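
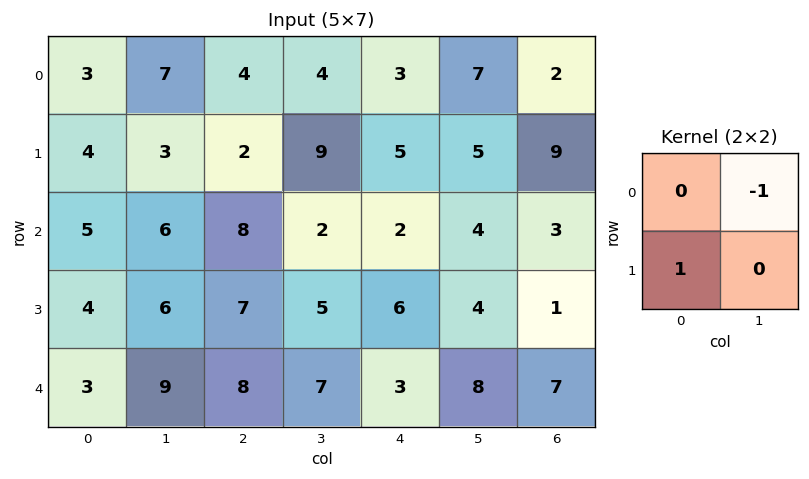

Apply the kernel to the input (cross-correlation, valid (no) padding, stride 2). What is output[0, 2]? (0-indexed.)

-2

The receptive field on the input at this output position is [3 7 / 5 5]. Elementwise product with the kernel and sum: 7·-1 + 5·1.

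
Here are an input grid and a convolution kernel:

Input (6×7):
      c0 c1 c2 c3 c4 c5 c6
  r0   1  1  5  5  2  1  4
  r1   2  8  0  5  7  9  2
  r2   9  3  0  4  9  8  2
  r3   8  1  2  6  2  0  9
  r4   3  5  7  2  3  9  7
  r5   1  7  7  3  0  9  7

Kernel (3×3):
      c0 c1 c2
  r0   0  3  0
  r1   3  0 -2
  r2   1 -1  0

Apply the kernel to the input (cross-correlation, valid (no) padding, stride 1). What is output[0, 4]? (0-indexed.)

21

The receptive field on the input at this output position is [2 1 4 / 7 9 2 / 9 8 2]. Elementwise product with the kernel and sum: 1·3 + 7·3 + 2·-2 + 9·1 + 8·-1.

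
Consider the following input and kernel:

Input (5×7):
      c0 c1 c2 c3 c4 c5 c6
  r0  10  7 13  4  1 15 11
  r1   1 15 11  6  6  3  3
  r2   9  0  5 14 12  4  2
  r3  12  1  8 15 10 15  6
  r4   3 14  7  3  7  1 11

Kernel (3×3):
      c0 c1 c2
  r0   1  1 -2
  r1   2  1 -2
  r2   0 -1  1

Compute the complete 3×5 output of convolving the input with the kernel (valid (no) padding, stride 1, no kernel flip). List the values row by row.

-9 50 29 -21 1
9 -2 0 43 18
1 -47 10 22 45

Output[0,0]: The receptive field on the input at this output position is [10 7 13 / 1 15 11 / 9 0 5]. Elementwise product with the kernel and sum: 10·1 + 7·1 + 13·-2 + 1·2 + 15·1 + 11·-2 + 0·-1 + 5·1.
Output[0,1]: The receptive field on the input at this output position is [7 13 4 / 15 11 6 / 0 5 14]. Elementwise product with the kernel and sum: 7·1 + 13·1 + 4·-2 + 15·2 + 11·1 + 6·-2 + 5·-1 + 14·1.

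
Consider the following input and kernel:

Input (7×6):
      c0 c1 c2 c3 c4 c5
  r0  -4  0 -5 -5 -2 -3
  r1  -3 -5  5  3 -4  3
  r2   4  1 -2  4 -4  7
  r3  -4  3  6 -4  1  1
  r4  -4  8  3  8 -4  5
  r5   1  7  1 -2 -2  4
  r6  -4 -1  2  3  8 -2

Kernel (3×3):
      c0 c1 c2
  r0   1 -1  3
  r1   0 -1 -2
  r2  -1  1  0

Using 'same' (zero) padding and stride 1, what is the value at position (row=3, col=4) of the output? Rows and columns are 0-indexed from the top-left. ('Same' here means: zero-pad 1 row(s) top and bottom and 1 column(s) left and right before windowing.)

The receptive field on the zero-padded input at this output position is [4 -4 7 / -4 1 1 / 8 -4 5]. Elementwise product with the kernel and sum: 4·1 + -4·-1 + 7·3 + 1·-1 + 1·-2 + 8·-1 + -4·1.

14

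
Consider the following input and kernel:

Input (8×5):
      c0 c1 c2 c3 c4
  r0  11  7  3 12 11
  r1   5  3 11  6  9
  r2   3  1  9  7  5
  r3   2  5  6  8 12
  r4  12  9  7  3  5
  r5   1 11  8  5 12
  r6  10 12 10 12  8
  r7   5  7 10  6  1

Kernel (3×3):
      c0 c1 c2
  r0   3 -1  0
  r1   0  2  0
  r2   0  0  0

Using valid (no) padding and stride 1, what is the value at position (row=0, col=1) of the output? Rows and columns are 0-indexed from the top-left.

40

The receptive field on the input at this output position is [7 3 12 / 3 11 6 / 1 9 7]. Elementwise product with the kernel and sum: 7·3 + 3·-1 + 11·2.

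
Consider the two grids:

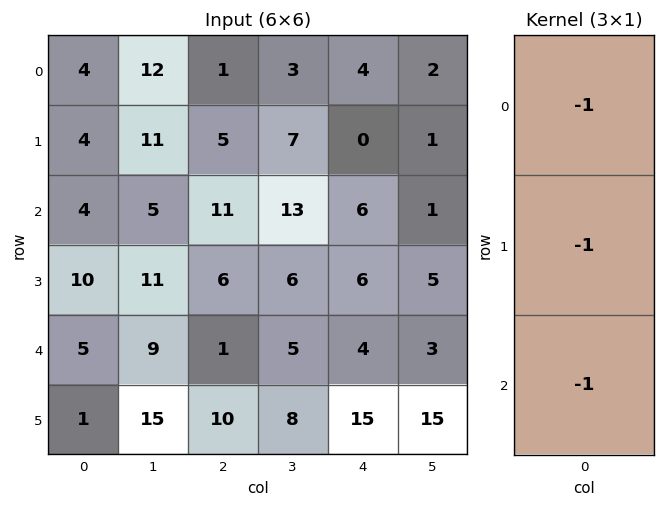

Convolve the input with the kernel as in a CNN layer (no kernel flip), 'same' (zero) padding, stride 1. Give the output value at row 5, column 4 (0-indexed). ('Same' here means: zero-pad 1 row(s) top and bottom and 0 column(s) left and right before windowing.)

The receptive field on the zero-padded input at this output position is [4 / 15 / 0]. Elementwise product with the kernel and sum: 4·-1 + 15·-1 + 0·-1.

-19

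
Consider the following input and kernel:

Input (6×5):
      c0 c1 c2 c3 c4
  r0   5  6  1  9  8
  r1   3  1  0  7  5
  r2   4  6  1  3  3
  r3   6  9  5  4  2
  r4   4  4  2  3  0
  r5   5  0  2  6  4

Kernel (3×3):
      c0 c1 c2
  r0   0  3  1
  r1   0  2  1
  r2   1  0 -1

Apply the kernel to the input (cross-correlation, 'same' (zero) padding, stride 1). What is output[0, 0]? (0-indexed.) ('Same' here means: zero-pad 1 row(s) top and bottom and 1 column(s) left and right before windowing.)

15

The receptive field on the zero-padded input at this output position is [0 0 0 / 0 5 6 / 0 3 1]. Elementwise product with the kernel and sum: 0·3 + 0·1 + 5·2 + 6·1 + 0·1 + 1·-1.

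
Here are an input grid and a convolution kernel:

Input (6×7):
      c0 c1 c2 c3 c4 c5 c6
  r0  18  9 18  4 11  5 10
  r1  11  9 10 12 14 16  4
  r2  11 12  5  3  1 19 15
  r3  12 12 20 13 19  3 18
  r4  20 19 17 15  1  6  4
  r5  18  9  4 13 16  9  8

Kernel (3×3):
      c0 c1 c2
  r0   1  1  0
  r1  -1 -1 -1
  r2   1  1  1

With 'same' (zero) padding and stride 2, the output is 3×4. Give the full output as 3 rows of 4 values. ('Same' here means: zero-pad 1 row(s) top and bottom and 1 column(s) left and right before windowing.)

Output[0,0]: The receptive field on the zero-padded input at this output position is [0 0 0 / 0 18 9 / 0 11 9]. Elementwise product with the kernel and sum: 0·1 + 0·1 + 0·-1 + 18·-1 + 9·-1 + 0·1 + 11·1 + 9·1.

-7 0 22 5
12 44 38 7
0 7 48 28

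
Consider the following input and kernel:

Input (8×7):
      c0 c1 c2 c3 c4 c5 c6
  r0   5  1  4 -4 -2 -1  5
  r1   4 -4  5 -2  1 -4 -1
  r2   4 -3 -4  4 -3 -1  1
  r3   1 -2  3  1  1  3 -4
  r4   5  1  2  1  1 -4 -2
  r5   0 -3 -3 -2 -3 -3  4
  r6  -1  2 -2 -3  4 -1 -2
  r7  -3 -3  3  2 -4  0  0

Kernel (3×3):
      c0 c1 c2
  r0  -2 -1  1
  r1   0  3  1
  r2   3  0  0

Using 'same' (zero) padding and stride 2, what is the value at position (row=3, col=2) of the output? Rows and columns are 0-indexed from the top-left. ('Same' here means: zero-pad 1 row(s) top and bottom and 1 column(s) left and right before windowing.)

The receptive field on the zero-padded input at this output position is [-2 -3 -3 / -3 4 -1 / 2 -4 0]. Elementwise product with the kernel and sum: -2·-2 + -3·-1 + -3·1 + 4·3 + -1·1 + 2·3.

21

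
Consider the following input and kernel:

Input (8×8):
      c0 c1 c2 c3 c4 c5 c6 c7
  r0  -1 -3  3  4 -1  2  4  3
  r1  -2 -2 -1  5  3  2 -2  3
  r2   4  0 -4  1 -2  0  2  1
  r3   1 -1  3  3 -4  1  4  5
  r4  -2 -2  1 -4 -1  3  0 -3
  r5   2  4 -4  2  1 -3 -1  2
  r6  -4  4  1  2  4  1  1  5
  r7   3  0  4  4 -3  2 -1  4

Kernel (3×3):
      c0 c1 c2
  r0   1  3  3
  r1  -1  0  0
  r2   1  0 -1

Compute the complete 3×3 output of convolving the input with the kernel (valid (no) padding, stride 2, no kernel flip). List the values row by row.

Output[0,0]: The receptive field on the input at this output position is [-1 -3 3 / -2 -2 -1 / 4 0 -4]. Elementwise product with the kernel and sum: -1·1 + -3·3 + 3·3 + -2·-1 + 4·1 + -4·-1.

9 11 10
-12 -8 7
-12 -13 10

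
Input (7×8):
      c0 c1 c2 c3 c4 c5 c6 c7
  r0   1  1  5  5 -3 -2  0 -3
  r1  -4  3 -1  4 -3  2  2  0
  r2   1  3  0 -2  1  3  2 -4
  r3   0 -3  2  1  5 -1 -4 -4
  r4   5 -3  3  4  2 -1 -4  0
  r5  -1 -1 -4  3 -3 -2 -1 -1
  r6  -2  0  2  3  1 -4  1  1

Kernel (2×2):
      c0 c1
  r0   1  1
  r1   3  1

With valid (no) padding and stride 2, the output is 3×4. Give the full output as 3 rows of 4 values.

Output[0,0]: The receptive field on the input at this output position is [1 1 / -4 3]. Elementwise product with the kernel and sum: 1·1 + 1·1 + -4·3 + 3·1.

-7 11 -12 3
1 5 18 -18
-2 -2 -10 -8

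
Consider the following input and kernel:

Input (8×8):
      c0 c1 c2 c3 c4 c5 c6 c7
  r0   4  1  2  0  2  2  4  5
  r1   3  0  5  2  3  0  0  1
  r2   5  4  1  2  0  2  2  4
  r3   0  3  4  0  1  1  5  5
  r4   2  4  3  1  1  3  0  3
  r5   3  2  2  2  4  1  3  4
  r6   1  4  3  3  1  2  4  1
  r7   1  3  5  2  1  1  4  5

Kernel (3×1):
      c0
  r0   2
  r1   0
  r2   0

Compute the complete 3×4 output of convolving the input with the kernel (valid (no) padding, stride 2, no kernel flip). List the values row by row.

8 4 4 8
10 2 0 4
4 6 2 0

Output[0,0]: The receptive field on the input at this output position is [4 / 3 / 5]. Elementwise product with the kernel and sum: 4·2.
Output[0,1]: The receptive field on the input at this output position is [2 / 5 / 1]. Elementwise product with the kernel and sum: 2·2.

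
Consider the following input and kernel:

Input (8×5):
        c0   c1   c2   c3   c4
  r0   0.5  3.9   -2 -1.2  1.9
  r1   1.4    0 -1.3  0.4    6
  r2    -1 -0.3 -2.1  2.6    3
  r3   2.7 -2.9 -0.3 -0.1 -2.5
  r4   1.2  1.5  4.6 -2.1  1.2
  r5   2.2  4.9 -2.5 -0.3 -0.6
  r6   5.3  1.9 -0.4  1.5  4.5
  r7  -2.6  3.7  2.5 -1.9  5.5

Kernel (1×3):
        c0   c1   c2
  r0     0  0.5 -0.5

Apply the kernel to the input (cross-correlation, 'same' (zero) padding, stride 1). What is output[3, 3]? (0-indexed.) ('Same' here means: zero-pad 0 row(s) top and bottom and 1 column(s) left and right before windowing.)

1.2

The receptive field on the zero-padded input at this output position is [-0.3 -0.1 -2.5]. Elementwise product with the kernel and sum: -0.1·0.5 + -2.5·-0.5.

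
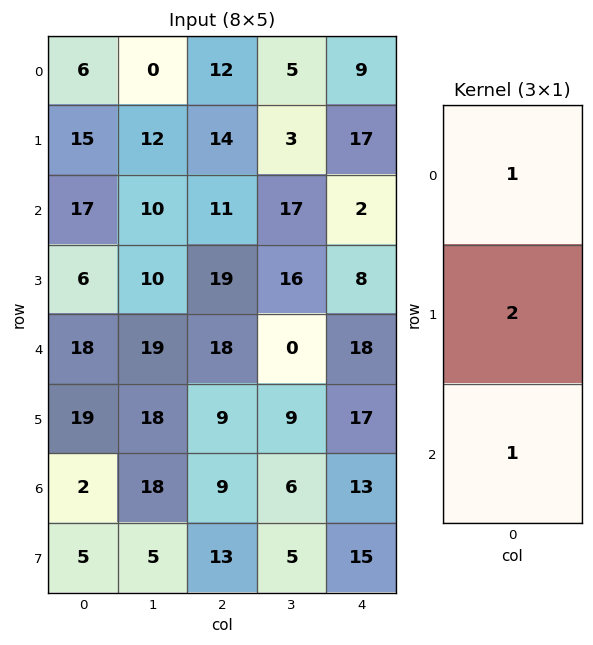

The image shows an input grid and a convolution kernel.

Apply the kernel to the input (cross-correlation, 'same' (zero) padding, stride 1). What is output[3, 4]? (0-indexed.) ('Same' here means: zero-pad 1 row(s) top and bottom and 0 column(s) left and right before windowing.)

The receptive field on the zero-padded input at this output position is [2 / 8 / 18]. Elementwise product with the kernel and sum: 2·1 + 8·2 + 18·1.

36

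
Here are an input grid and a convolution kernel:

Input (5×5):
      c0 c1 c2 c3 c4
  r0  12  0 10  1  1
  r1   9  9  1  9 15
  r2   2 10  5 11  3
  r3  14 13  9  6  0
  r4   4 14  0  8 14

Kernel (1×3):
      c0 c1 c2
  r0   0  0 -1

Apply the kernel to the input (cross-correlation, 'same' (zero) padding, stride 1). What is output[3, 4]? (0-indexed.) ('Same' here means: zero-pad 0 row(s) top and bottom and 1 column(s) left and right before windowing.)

The receptive field on the zero-padded input at this output position is [6 0 0]. Elementwise product with the kernel and sum: 0·-1.

0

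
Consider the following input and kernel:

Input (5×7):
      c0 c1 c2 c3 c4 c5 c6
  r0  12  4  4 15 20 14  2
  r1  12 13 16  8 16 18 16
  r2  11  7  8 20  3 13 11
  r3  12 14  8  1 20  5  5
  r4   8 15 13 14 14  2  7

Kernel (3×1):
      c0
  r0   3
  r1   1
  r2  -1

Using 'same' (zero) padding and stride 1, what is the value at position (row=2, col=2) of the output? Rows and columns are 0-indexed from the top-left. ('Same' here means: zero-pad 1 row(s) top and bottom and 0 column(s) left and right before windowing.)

The receptive field on the zero-padded input at this output position is [16 / 8 / 8]. Elementwise product with the kernel and sum: 16·3 + 8·1 + 8·-1.

48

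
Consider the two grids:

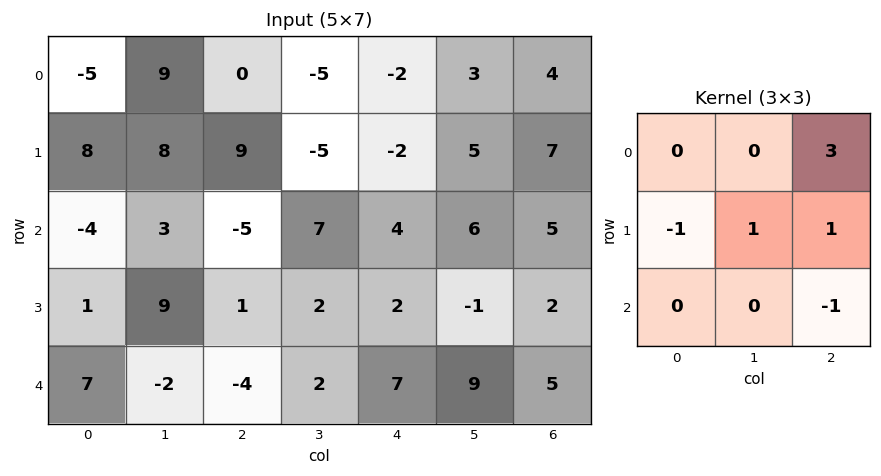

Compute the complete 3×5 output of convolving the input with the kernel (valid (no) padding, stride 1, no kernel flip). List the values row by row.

Output[0,0]: The receptive field on the input at this output position is [-5 9 0 / 8 8 9 / -4 3 -5]. Elementwise product with the kernel and sum: 0·3 + 8·-1 + 8·1 + 9·1 + -5·-1.
Output[0,1]: The receptive field on the input at this output position is [9 0 -5 / 8 9 -5 / 3 -5 7]. Elementwise product with the kernel and sum: -5·3 + 8·-1 + 9·1 + -5·1 + 7·-1.

14 -26 -26 11 21
28 -18 8 19 26
-2 13 8 8 9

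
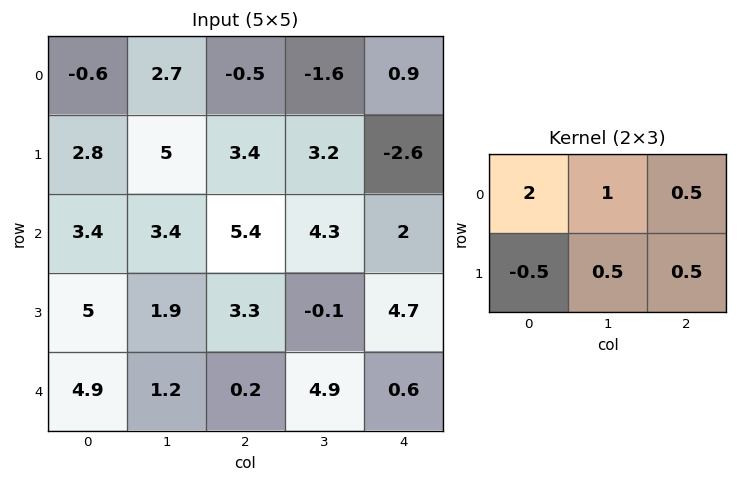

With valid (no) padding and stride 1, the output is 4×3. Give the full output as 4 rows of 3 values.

Output[0,0]: The receptive field on the input at this output position is [-0.6 2.7 -0.5 / 2.8 5 3.4]. Elementwise product with the kernel and sum: -0.6·2 + 2.7·1 + -0.5·0.5 + 2.8·-0.5 + 5·0.5 + 3.4·0.5.
Output[0,1]: The receptive field on the input at this output position is [2.7 -0.5 -1.6 / 5 3.4 3.2]. Elementwise product with the kernel and sum: 2.7·2 + -0.5·1 + -1.6·0.5 + 5·-0.5 + 3.4·0.5 + 3.2·0.5.

4.05 4.9 -3.55
15 18.15 9.15
13 15 16.75
11.8 9 11.5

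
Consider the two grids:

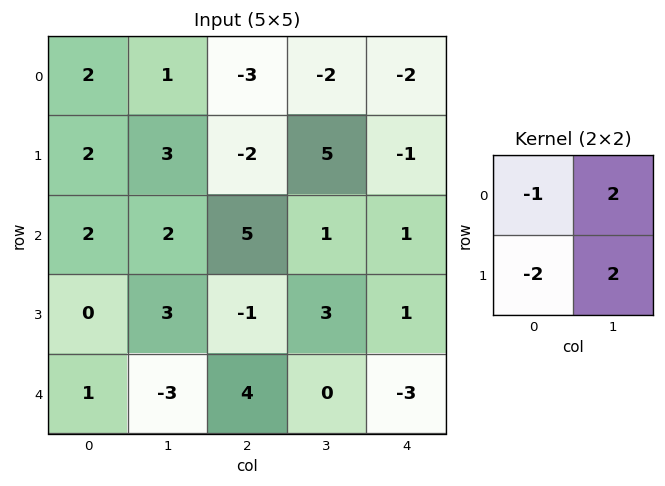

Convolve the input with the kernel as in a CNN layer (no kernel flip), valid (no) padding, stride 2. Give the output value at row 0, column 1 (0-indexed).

13

The receptive field on the input at this output position is [-3 -2 / -2 5]. Elementwise product with the kernel and sum: -3·-1 + -2·2 + -2·-2 + 5·2.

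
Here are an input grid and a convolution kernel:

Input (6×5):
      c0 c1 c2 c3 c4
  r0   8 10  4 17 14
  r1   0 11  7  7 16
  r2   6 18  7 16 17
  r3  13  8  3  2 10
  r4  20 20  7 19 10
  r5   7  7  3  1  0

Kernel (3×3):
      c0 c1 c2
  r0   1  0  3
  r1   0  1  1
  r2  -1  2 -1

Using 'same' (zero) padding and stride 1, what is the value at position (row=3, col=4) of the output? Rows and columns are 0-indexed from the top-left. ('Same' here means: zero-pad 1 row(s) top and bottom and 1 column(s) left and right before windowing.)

27

The receptive field on the zero-padded input at this output position is [16 17 0 / 2 10 0 / 19 10 0]. Elementwise product with the kernel and sum: 16·1 + 0·3 + 10·1 + 0·1 + 19·-1 + 10·2 + 0·-1.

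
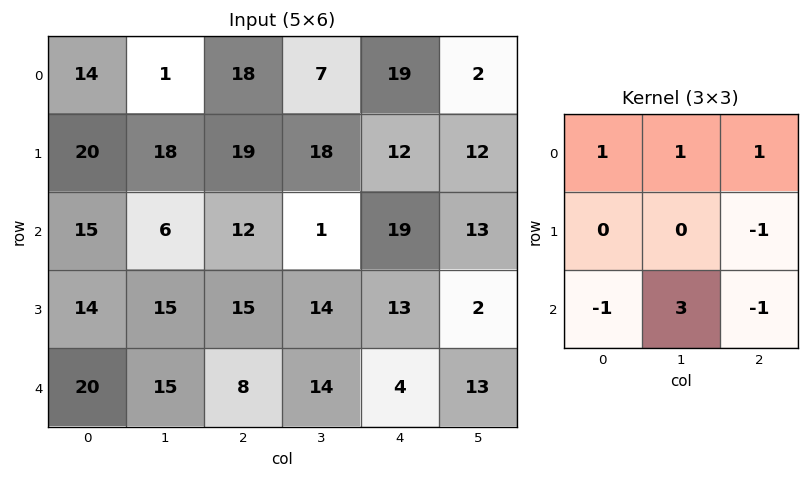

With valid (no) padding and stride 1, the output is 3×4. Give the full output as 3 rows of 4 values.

5 37 4 59
61 70 44 52
35 0 49 16

Output[0,0]: The receptive field on the input at this output position is [14 1 18 / 20 18 19 / 15 6 12]. Elementwise product with the kernel and sum: 14·1 + 1·1 + 18·1 + 19·-1 + 15·-1 + 6·3 + 12·-1.
Output[0,1]: The receptive field on the input at this output position is [1 18 7 / 18 19 18 / 6 12 1]. Elementwise product with the kernel and sum: 1·1 + 18·1 + 7·1 + 18·-1 + 6·-1 + 12·3 + 1·-1.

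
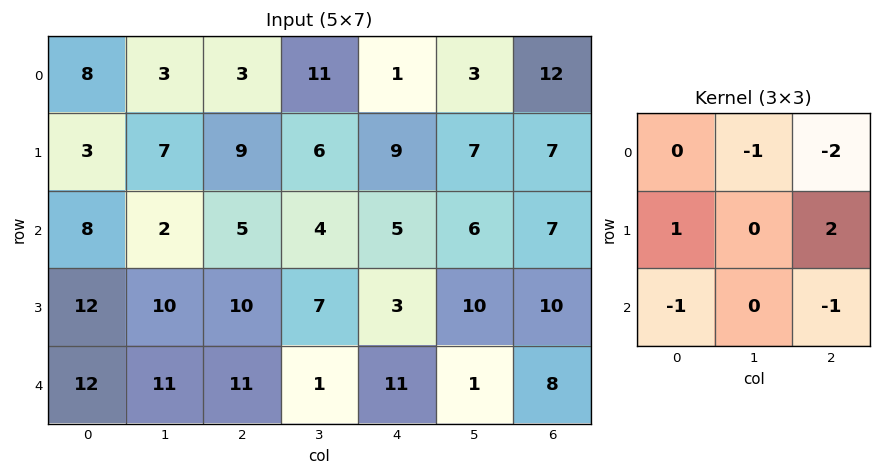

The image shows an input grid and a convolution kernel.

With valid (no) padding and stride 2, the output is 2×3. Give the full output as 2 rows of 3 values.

-1 4 -16
-3 -20 -16

Output[0,0]: The receptive field on the input at this output position is [8 3 3 / 3 7 9 / 8 2 5]. Elementwise product with the kernel and sum: 3·-1 + 3·-2 + 3·1 + 9·2 + 8·-1 + 5·-1.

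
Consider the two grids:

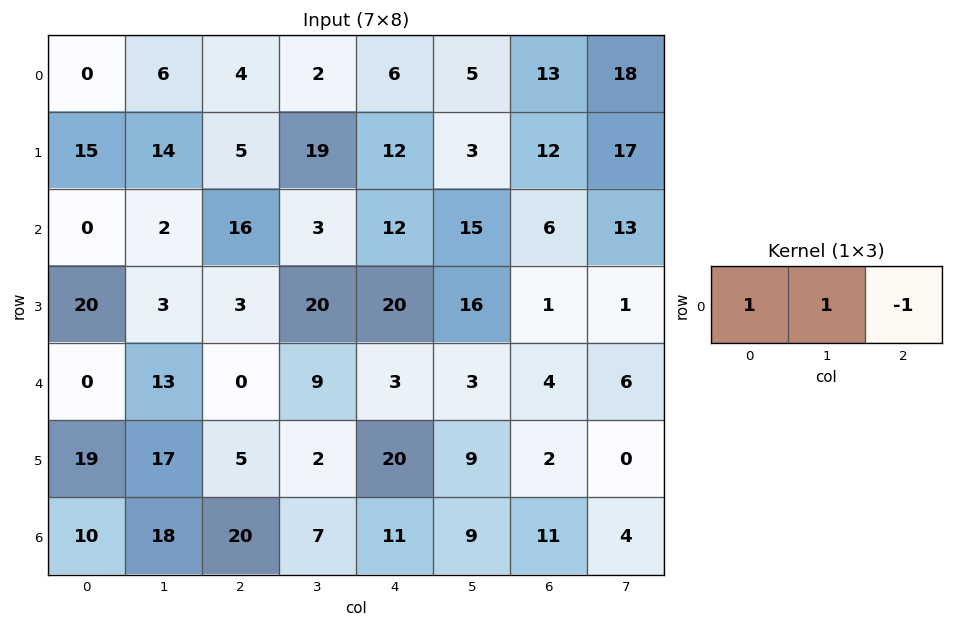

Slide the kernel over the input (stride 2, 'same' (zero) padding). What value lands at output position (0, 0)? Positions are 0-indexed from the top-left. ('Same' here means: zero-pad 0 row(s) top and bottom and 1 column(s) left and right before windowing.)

The receptive field on the zero-padded input at this output position is [0 0 6]. Elementwise product with the kernel and sum: 0·1 + 0·1 + 6·-1.

-6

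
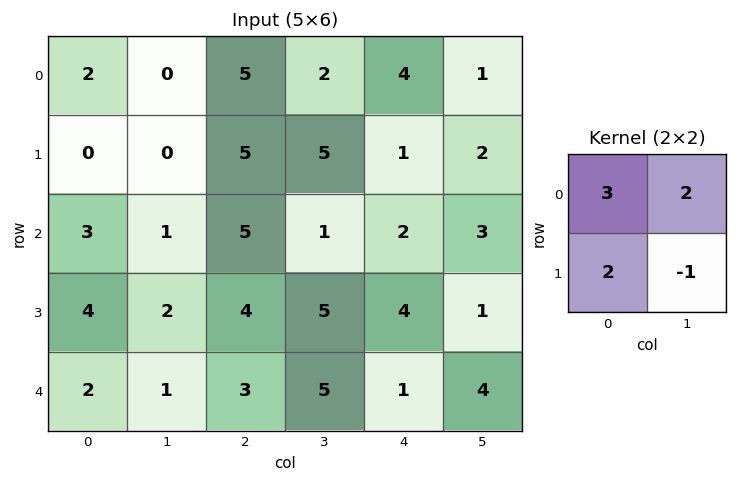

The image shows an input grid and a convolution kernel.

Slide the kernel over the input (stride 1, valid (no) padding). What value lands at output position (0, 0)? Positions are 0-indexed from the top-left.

6

The receptive field on the input at this output position is [2 0 / 0 0]. Elementwise product with the kernel and sum: 2·3 + 0·2 + 0·2 + 0·-1.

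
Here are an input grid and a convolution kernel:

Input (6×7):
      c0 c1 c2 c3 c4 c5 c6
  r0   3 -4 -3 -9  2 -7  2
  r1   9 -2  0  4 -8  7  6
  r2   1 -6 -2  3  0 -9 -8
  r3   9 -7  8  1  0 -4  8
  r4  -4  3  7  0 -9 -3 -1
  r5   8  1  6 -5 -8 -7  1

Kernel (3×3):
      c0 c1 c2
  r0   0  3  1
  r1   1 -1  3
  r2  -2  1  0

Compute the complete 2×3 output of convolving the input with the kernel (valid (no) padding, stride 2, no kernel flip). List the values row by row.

Output[0,0]: The receptive field on the input at this output position is [3 -4 -3 / 9 -2 0 / 1 -6 -2]. Elementwise product with the kernel and sum: -4·3 + -3·1 + 9·1 + -2·-1 + 0·3 + 1·-2 + -6·1.
Output[0,1]: The receptive field on the input at this output position is [-3 -9 2 / 0 4 -8 / -2 3 0]. Elementwise product with the kernel and sum: -9·3 + 2·1 + 0·1 + 4·-1 + -8·3 + -2·-2 + 3·1.

-12 -46 -25
31 2 8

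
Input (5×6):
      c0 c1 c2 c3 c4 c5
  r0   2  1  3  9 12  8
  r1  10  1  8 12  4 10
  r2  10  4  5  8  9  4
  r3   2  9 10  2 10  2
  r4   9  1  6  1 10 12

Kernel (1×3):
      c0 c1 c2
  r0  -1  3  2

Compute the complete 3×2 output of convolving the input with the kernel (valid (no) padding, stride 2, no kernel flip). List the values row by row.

7 48
12 37
6 17

Output[0,0]: The receptive field on the input at this output position is [2 1 3]. Elementwise product with the kernel and sum: 2·-1 + 1·3 + 3·2.
Output[0,1]: The receptive field on the input at this output position is [3 9 12]. Elementwise product with the kernel and sum: 3·-1 + 9·3 + 12·2.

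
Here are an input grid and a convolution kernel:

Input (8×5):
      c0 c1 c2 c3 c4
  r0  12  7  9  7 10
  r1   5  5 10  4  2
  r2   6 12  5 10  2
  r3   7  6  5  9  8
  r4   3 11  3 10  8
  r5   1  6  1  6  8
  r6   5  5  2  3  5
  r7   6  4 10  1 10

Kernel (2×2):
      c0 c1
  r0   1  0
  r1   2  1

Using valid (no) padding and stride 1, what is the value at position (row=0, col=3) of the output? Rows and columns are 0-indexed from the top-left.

17

The receptive field on the input at this output position is [7 10 / 4 2]. Elementwise product with the kernel and sum: 7·1 + 4·2 + 2·1.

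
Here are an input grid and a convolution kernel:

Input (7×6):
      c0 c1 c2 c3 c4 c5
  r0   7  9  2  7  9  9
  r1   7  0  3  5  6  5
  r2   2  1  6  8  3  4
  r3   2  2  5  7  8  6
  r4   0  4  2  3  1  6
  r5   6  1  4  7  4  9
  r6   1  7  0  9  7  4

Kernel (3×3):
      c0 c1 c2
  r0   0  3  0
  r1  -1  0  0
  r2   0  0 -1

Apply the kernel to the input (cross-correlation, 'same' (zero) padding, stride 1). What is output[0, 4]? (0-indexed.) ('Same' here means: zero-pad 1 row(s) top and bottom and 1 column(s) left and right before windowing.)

-12

The receptive field on the zero-padded input at this output position is [0 0 0 / 7 9 9 / 5 6 5]. Elementwise product with the kernel and sum: 0·3 + 7·-1 + 5·-1.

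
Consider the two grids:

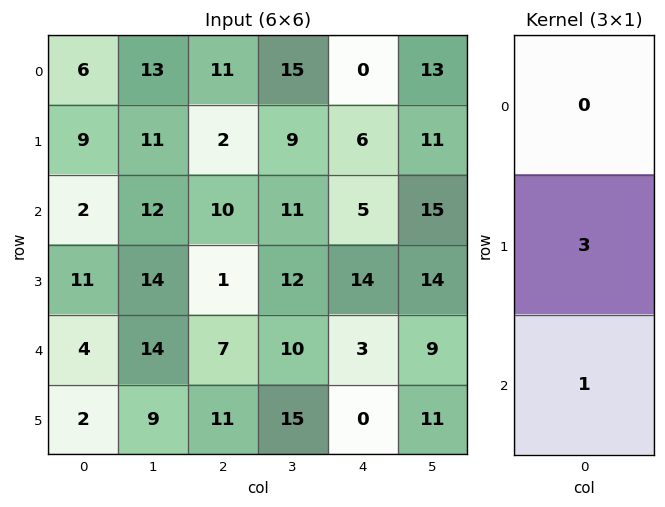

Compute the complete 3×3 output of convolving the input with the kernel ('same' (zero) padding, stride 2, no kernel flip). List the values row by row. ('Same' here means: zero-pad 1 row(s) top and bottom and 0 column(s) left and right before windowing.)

27 35 6
17 31 29
14 32 9

Output[0,0]: The receptive field on the zero-padded input at this output position is [0 / 6 / 9]. Elementwise product with the kernel and sum: 6·3 + 9·1.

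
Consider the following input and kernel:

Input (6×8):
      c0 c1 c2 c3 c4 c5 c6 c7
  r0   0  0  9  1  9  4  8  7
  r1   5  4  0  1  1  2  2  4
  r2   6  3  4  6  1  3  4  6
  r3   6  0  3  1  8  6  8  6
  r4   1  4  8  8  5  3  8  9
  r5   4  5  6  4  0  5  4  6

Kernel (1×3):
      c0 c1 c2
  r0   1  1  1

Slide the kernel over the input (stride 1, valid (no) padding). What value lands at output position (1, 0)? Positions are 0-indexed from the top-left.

The receptive field on the input at this output position is [5 4 0]. Elementwise product with the kernel and sum: 5·1 + 4·1 + 0·1.

9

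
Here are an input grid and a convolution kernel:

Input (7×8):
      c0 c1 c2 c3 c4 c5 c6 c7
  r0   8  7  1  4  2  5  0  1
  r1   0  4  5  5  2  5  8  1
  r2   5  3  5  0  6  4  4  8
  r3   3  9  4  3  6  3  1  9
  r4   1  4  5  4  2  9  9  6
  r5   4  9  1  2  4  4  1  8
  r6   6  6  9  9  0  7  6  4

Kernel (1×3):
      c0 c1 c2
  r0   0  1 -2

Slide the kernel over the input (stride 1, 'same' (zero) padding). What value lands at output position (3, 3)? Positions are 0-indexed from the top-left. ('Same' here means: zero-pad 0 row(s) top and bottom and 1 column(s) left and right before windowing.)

-9

The receptive field on the zero-padded input at this output position is [4 3 6]. Elementwise product with the kernel and sum: 3·1 + 6·-2.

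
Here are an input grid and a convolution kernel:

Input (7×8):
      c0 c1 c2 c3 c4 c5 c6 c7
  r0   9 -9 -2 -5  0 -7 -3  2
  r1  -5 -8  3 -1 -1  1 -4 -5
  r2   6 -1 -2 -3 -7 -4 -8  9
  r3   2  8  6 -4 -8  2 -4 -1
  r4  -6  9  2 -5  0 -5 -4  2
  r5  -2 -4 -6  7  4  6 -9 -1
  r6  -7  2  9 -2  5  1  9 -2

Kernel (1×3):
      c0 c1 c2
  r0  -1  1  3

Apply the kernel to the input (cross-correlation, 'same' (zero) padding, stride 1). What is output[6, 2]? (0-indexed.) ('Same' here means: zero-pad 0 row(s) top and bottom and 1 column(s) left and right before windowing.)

The receptive field on the zero-padded input at this output position is [2 9 -2]. Elementwise product with the kernel and sum: 2·-1 + 9·1 + -2·3.

1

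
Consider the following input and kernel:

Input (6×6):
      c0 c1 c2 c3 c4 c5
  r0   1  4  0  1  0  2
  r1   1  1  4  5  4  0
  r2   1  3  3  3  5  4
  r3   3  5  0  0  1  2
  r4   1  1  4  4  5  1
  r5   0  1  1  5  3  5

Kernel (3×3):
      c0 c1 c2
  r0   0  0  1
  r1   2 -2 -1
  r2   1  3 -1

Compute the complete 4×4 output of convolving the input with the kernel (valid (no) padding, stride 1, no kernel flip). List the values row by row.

Output[0,0]: The receptive field on the input at this output position is [1 4 0 / 1 1 4 / 1 3 3]. Elementwise product with the kernel and sum: 0·1 + 1·2 + 1·-2 + 4·-1 + 1·1 + 3·3 + 3·-1.
Output[0,1]: The receptive field on the input at this output position is [4 0 1 / 1 4 5 / 3 3 3]. Elementwise product with the kernel and sum: 1·1 + 1·2 + 4·-2 + 5·-1 + 3·1 + 3·3 + 3·-1.

3 -1 1 18
15 7 -2 -7
-1 22 15 18
-2 -11 9 8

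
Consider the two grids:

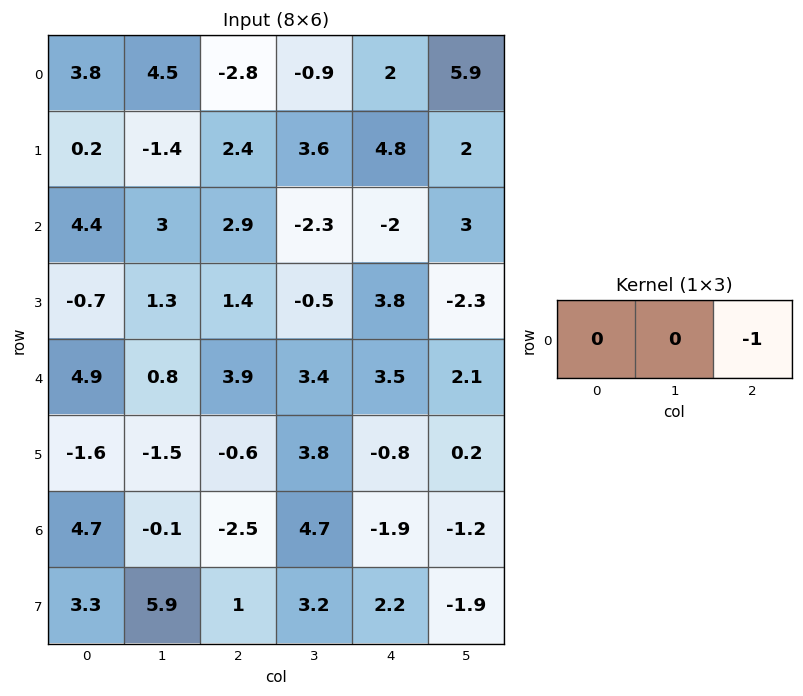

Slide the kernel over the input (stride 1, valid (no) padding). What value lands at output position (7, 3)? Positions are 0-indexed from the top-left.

1.9

The receptive field on the input at this output position is [3.2 2.2 -1.9]. Elementwise product with the kernel and sum: -1.9·-1.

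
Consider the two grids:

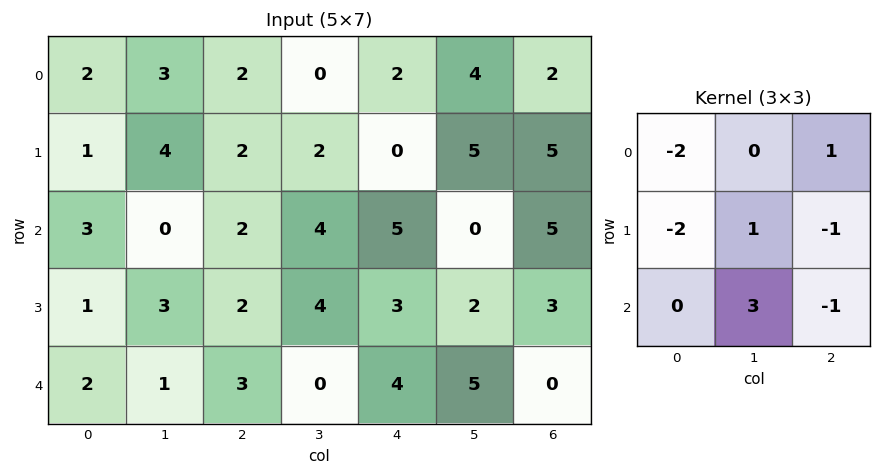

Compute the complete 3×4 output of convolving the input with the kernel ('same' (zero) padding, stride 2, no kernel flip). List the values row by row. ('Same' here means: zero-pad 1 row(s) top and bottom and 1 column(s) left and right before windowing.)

Output[0,0]: The receptive field on the zero-padded input at this output position is [0 0 0 / 0 2 3 / 0 1 4]. Elementwise product with the kernel and sum: 0·-2 + 0·1 + 0·-2 + 2·1 + 3·-1 + 1·3 + 4·-1.
Output[0,1]: The receptive field on the zero-padded input at this output position is [0 0 0 / 3 2 0 / 4 2 2]. Elementwise product with the kernel and sum: 0·-2 + 0·1 + 3·-2 + 2·1 + 0·-1 + 2·3 + 2·-1.

-2 0 -7 9
7 -6 5 4
4 -1 -7 -14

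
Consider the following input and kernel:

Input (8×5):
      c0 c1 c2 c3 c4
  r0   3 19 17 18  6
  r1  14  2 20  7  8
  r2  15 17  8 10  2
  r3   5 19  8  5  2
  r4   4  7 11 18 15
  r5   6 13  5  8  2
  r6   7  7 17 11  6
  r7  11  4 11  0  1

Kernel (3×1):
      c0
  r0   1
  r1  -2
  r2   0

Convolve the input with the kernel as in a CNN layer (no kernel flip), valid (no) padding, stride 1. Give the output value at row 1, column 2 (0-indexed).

The receptive field on the input at this output position is [20 / 8 / 8]. Elementwise product with the kernel and sum: 20·1 + 8·-2.

4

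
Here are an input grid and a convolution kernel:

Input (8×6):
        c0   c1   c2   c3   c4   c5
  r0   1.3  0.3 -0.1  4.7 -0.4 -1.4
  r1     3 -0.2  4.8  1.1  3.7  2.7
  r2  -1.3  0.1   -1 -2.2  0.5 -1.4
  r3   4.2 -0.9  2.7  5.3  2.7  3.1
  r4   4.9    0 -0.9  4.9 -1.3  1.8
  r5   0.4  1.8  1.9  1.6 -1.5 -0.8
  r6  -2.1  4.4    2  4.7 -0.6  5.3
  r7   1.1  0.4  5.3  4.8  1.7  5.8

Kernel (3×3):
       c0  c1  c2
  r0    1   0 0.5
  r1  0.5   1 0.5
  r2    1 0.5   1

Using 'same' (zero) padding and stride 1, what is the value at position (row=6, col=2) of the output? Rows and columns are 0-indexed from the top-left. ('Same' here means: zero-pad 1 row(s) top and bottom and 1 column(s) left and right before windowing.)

The receptive field on the zero-padded input at this output position is [1.8 1.9 1.6 / 4.4 2 4.7 / 0.4 5.3 4.8]. Elementwise product with the kernel and sum: 1.8·1 + 1.6·0.5 + 4.4·0.5 + 2·1 + 4.7·0.5 + 0.4·1 + 5.3·0.5 + 4.8·1.

17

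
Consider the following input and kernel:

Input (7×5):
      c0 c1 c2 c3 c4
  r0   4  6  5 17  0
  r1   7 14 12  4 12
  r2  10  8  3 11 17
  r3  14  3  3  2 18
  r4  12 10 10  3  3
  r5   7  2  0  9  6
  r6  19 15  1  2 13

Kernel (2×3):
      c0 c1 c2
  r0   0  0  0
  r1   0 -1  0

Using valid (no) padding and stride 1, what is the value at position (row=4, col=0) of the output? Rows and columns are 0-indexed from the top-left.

The receptive field on the input at this output position is [12 10 10 / 7 2 0]. Elementwise product with the kernel and sum: 2·-1.

-2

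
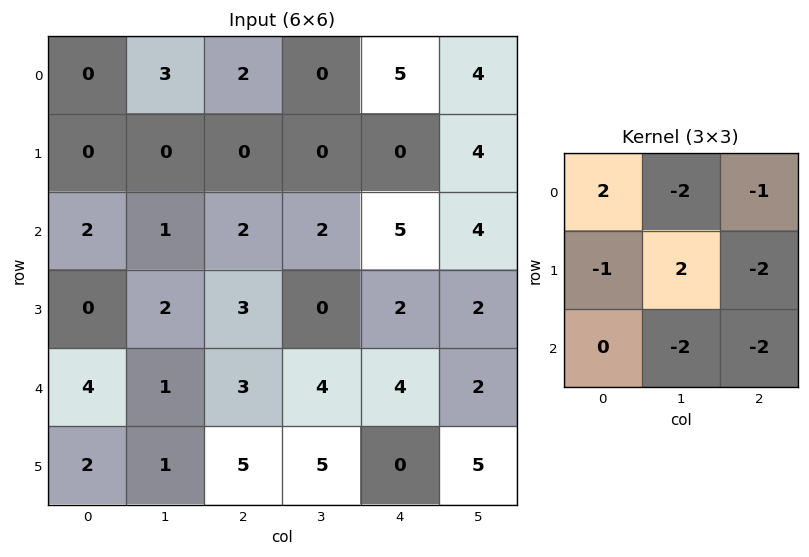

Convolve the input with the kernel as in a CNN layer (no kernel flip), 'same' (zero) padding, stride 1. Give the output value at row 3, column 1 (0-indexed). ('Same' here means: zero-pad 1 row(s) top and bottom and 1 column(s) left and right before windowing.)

The receptive field on the zero-padded input at this output position is [2 1 2 / 0 2 3 / 4 1 3]. Elementwise product with the kernel and sum: 2·2 + 1·-2 + 2·-1 + 0·-1 + 2·2 + 3·-2 + 1·-2 + 3·-2.

-10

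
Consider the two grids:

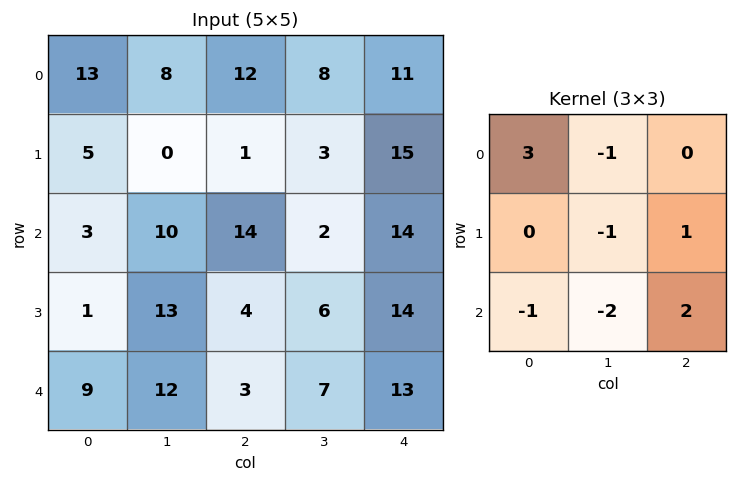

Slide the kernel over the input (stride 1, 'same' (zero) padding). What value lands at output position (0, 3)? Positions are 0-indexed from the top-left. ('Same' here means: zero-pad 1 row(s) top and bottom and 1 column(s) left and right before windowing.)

The receptive field on the zero-padded input at this output position is [0 0 0 / 12 8 11 / 1 3 15]. Elementwise product with the kernel and sum: 0·3 + 0·-1 + 8·-1 + 11·1 + 1·-1 + 3·-2 + 15·2.

26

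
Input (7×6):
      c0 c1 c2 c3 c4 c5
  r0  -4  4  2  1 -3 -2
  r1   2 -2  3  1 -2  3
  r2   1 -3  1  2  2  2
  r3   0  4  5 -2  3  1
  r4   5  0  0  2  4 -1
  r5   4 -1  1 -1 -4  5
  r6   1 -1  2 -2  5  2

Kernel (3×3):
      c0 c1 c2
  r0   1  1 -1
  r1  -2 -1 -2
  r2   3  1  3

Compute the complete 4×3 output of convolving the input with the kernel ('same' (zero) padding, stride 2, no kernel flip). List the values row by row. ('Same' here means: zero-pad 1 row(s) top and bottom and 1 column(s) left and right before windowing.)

-8 -12 15
21 12 -14
-8 2 2
6 5 -15

Output[0,0]: The receptive field on the zero-padded input at this output position is [0 0 0 / 0 -4 4 / 0 2 -2]. Elementwise product with the kernel and sum: 0·1 + 0·1 + 0·-1 + 0·-2 + -4·-1 + 4·-2 + 0·3 + 2·1 + -2·3.
Output[0,1]: The receptive field on the zero-padded input at this output position is [0 0 0 / 4 2 1 / -2 3 1]. Elementwise product with the kernel and sum: 0·1 + 0·1 + 0·-1 + 4·-2 + 2·-1 + 1·-2 + -2·3 + 3·1 + 1·3.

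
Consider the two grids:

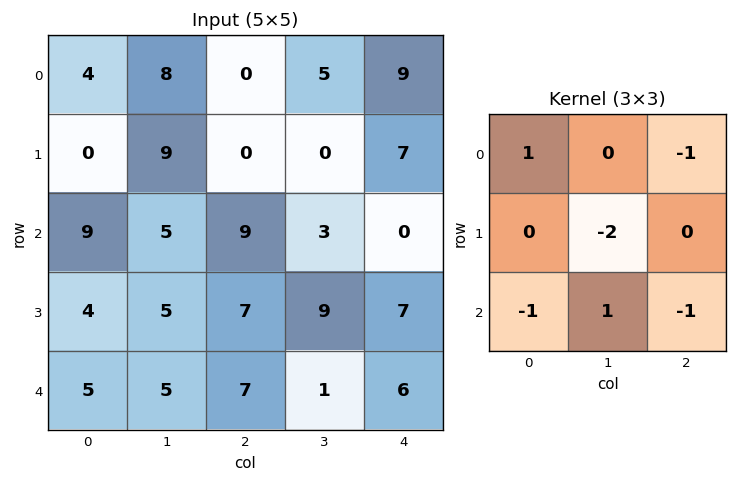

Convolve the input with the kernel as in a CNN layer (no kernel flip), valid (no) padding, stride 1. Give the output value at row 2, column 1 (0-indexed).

The receptive field on the input at this output position is [5 9 3 / 5 7 9 / 5 7 1]. Elementwise product with the kernel and sum: 5·1 + 3·-1 + 7·-2 + 5·-1 + 7·1 + 1·-1.

-11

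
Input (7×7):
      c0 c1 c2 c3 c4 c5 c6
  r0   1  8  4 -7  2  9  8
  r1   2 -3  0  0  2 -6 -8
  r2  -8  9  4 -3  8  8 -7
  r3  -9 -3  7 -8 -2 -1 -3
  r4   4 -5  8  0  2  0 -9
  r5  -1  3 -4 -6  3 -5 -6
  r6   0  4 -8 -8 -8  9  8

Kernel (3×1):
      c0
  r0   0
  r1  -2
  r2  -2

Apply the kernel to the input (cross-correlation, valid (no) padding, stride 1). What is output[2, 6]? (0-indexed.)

24

The receptive field on the input at this output position is [-7 / -3 / -9]. Elementwise product with the kernel and sum: -3·-2 + -9·-2.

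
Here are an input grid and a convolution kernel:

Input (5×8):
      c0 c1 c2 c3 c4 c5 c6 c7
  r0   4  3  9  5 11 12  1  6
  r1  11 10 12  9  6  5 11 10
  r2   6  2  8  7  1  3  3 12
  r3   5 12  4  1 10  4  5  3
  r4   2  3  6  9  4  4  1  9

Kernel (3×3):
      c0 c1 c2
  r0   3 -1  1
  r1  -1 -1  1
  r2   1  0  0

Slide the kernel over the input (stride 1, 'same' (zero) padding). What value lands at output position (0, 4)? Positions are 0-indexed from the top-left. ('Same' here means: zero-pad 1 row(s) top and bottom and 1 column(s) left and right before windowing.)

5

The receptive field on the zero-padded input at this output position is [0 0 0 / 5 11 12 / 9 6 5]. Elementwise product with the kernel and sum: 0·3 + 0·-1 + 0·1 + 5·-1 + 11·-1 + 12·1 + 9·1.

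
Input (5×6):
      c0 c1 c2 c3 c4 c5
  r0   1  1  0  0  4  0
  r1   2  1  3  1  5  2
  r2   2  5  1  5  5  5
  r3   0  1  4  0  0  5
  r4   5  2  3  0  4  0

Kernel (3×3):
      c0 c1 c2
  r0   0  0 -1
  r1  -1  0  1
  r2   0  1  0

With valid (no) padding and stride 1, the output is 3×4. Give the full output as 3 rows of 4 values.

Output[0,0]: The receptive field on the input at this output position is [1 1 0 / 2 1 3 / 2 5 1]. Elementwise product with the kernel and sum: 0·-1 + 2·-1 + 3·1 + 5·1.
Output[0,1]: The receptive field on the input at this output position is [1 0 0 / 1 3 1 / 5 1 5]. Elementwise product with the kernel and sum: 0·-1 + 1·-1 + 1·1 + 1·1.

6 1 3 6
-3 3 -1 -2
5 -3 -9 4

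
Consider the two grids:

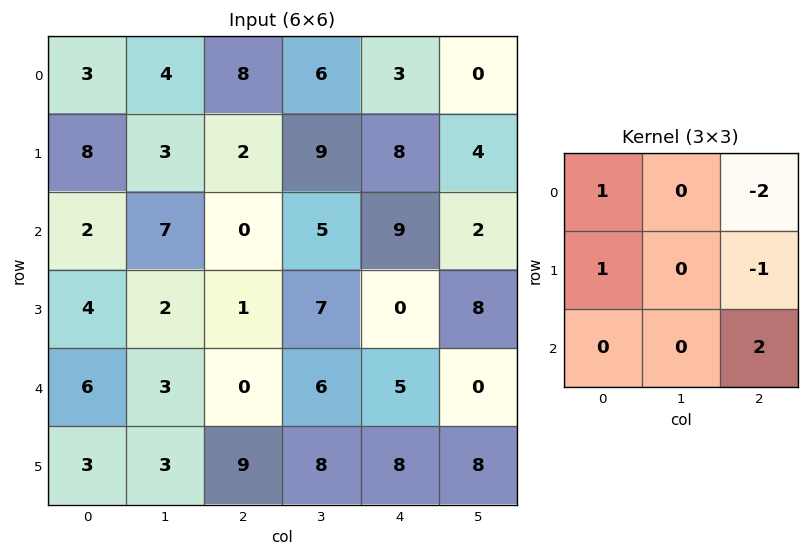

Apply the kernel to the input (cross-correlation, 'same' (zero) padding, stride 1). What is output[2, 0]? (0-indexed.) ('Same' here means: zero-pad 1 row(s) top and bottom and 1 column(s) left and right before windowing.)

The receptive field on the zero-padded input at this output position is [0 8 3 / 0 2 7 / 0 4 2]. Elementwise product with the kernel and sum: 0·1 + 3·-2 + 0·1 + 7·-1 + 2·2.

-9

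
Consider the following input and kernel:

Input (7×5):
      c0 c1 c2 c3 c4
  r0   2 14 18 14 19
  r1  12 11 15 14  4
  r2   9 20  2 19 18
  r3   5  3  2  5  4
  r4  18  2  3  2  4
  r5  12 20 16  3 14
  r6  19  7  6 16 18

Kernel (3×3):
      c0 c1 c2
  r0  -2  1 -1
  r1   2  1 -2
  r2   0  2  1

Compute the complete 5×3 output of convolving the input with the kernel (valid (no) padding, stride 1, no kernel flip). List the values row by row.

39 8 51
14 -8 -19
16 -51 6
79 29 17
-5 75 49

Output[0,0]: The receptive field on the input at this output position is [2 14 18 / 12 11 15 / 9 20 2]. Elementwise product with the kernel and sum: 2·-2 + 14·1 + 18·-1 + 12·2 + 11·1 + 15·-2 + 20·2 + 2·1.
Output[0,1]: The receptive field on the input at this output position is [14 18 14 / 11 15 14 / 20 2 19]. Elementwise product with the kernel and sum: 14·-2 + 18·1 + 14·-1 + 11·2 + 15·1 + 14·-2 + 2·2 + 19·1.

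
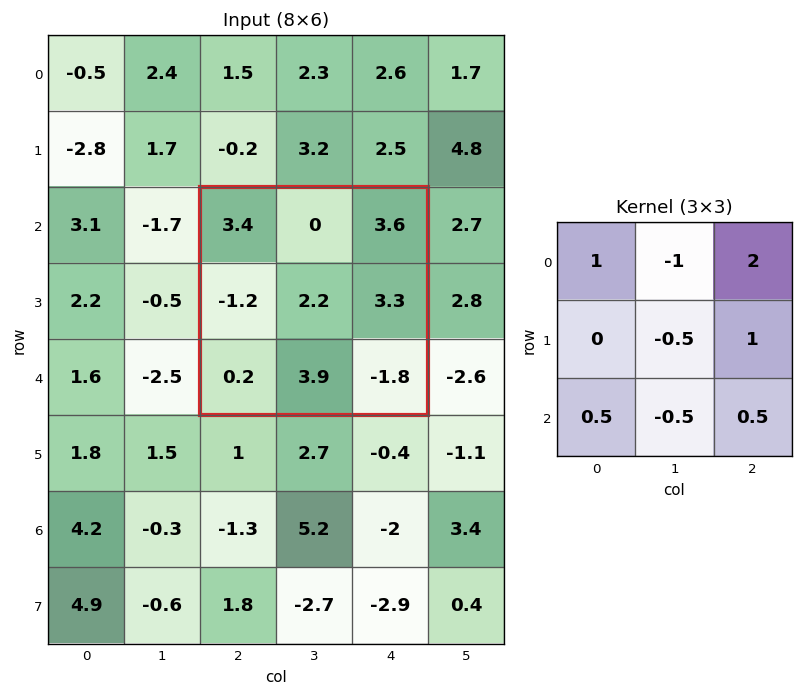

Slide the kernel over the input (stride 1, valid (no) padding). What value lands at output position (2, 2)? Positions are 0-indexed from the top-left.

10.05

The receptive field on the input at this output position is [3.4 0 3.6 / -1.2 2.2 3.3 / 0.2 3.9 -1.8]. Elementwise product with the kernel and sum: 3.4·1 + 0·-1 + 3.6·2 + 2.2·-0.5 + 3.3·1 + 0.2·0.5 + 3.9·-0.5 + -1.8·0.5.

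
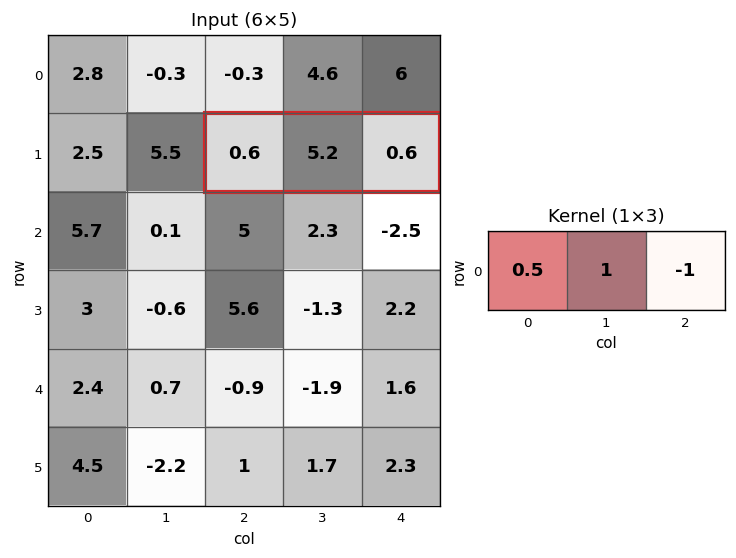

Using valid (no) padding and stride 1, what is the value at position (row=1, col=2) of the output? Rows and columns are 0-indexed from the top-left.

The receptive field on the input at this output position is [0.6 5.2 0.6]. Elementwise product with the kernel and sum: 0.6·0.5 + 5.2·1 + 0.6·-1.

4.9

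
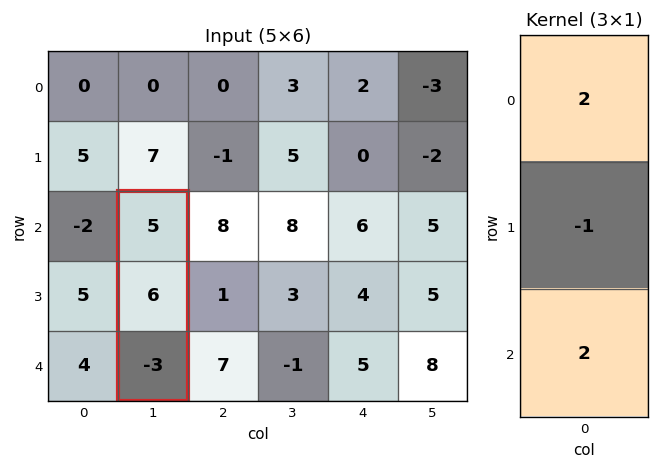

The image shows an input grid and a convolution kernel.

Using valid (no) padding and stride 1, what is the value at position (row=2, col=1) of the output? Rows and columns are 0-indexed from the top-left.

-2

The receptive field on the input at this output position is [5 / 6 / -3]. Elementwise product with the kernel and sum: 5·2 + 6·-1 + -3·2.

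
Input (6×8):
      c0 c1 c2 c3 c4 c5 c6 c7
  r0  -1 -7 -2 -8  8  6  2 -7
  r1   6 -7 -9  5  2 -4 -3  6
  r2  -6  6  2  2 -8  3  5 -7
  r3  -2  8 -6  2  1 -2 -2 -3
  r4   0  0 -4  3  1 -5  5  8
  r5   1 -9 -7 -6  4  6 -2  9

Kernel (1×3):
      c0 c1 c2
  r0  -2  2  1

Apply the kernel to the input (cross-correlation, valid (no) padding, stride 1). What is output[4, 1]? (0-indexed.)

The receptive field on the input at this output position is [0 -4 3]. Elementwise product with the kernel and sum: 0·-2 + -4·2 + 3·1.

-5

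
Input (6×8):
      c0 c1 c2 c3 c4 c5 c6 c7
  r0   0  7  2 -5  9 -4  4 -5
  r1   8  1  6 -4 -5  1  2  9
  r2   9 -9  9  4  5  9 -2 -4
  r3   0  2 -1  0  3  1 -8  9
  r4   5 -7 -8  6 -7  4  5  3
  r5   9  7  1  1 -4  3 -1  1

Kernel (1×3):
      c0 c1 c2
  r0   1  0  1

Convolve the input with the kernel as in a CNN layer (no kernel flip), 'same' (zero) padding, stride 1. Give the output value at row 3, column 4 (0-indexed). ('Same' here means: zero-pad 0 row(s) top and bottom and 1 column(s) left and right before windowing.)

The receptive field on the zero-padded input at this output position is [0 3 1]. Elementwise product with the kernel and sum: 0·1 + 1·1.

1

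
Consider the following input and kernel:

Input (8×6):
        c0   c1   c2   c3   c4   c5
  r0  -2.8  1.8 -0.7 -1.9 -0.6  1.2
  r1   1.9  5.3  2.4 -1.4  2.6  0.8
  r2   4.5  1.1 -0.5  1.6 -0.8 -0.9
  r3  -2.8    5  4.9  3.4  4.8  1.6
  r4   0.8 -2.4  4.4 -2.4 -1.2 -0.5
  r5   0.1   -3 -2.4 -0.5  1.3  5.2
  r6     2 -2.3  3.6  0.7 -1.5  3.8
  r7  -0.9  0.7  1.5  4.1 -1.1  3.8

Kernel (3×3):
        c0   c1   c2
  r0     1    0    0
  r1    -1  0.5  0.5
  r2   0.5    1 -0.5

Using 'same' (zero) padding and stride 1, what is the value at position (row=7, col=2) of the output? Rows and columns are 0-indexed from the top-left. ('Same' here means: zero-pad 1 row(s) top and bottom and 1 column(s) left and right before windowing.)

The receptive field on the zero-padded input at this output position is [-2.3 3.6 0.7 / 0.7 1.5 4.1 / 0 0 0]. Elementwise product with the kernel and sum: -2.3·1 + 0.7·-1 + 1.5·0.5 + 4.1·0.5 + 0·0.5 + 0·1 + 0·-0.5.

-0.2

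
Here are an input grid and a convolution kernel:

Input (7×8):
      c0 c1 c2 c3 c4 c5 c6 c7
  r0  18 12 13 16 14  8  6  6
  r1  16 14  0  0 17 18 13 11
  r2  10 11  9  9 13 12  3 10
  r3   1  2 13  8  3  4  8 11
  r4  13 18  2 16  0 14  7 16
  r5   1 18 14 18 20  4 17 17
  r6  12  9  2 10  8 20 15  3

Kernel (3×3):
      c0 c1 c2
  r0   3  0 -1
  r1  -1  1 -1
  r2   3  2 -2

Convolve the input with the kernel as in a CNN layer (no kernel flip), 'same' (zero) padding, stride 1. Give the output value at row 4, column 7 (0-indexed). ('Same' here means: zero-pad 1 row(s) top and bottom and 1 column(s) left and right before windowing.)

118

The receptive field on the zero-padded input at this output position is [8 11 0 / 7 16 0 / 17 17 0]. Elementwise product with the kernel and sum: 8·3 + 0·-1 + 7·-1 + 16·1 + 0·-1 + 17·3 + 17·2 + 0·-2.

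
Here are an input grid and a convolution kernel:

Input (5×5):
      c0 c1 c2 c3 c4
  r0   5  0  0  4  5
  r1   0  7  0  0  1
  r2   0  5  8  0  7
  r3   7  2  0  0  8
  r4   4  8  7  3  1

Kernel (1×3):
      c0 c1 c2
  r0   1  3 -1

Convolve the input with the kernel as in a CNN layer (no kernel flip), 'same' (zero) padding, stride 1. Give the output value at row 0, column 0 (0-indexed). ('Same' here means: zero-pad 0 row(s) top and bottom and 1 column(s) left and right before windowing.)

The receptive field on the zero-padded input at this output position is [0 5 0]. Elementwise product with the kernel and sum: 0·1 + 5·3 + 0·-1.

15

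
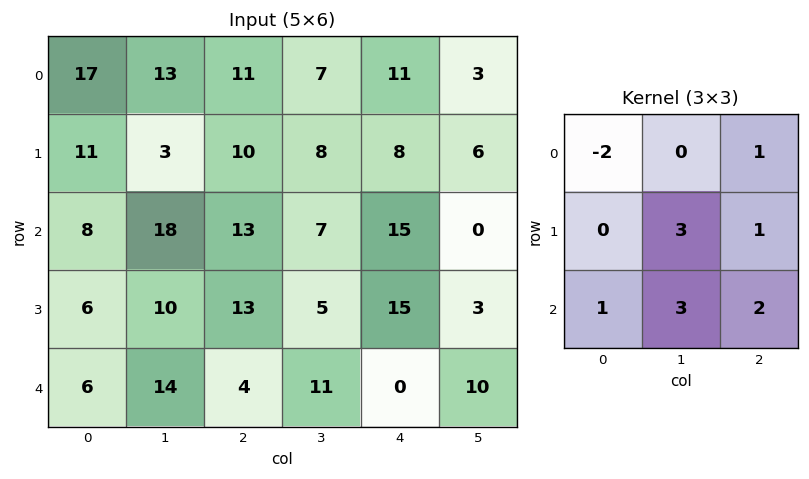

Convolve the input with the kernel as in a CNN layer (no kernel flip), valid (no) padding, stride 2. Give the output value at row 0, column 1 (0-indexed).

The receptive field on the input at this output position is [11 7 11 / 10 8 8 / 13 7 15]. Elementwise product with the kernel and sum: 11·-2 + 11·1 + 8·3 + 8·1 + 13·1 + 7·3 + 15·2.

85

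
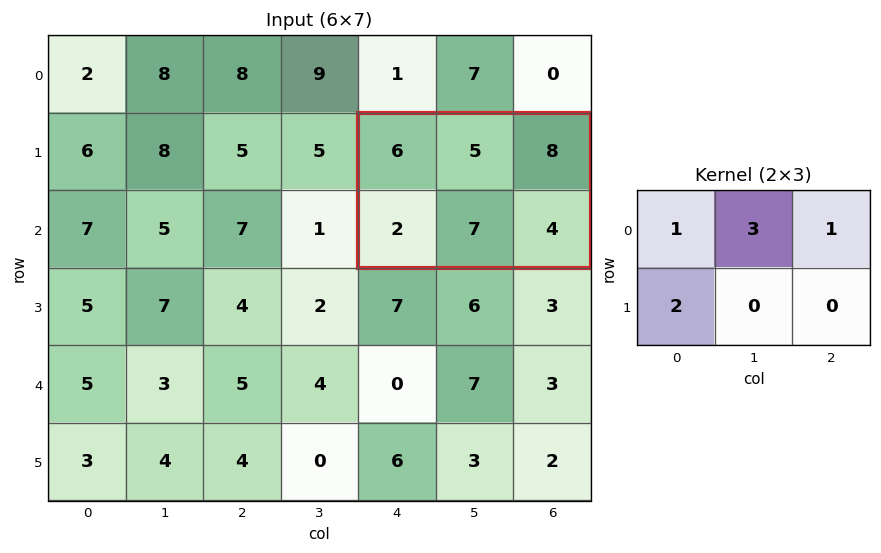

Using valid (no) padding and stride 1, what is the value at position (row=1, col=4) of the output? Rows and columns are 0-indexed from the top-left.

33

The receptive field on the input at this output position is [6 5 8 / 2 7 4]. Elementwise product with the kernel and sum: 6·1 + 5·3 + 8·1 + 2·2.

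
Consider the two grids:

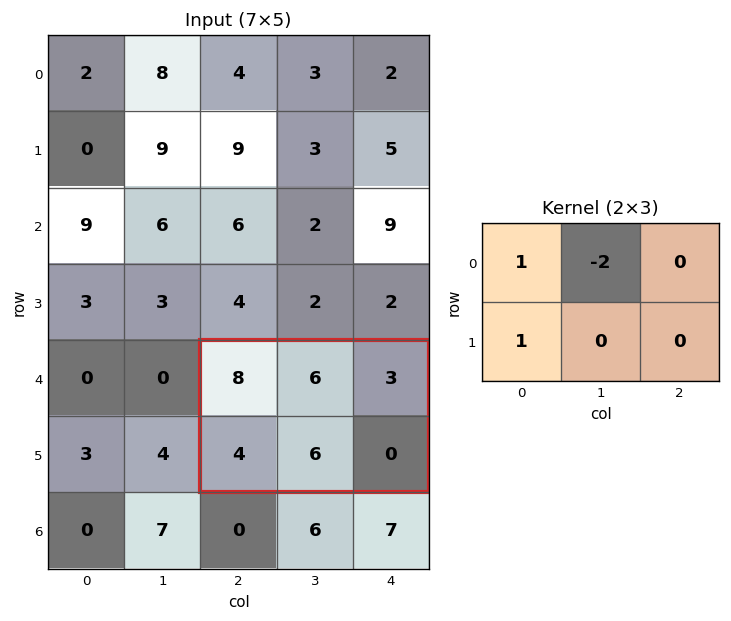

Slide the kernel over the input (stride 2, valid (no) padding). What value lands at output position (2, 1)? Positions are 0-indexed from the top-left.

The receptive field on the input at this output position is [8 6 3 / 4 6 0]. Elementwise product with the kernel and sum: 8·1 + 6·-2 + 4·1.

0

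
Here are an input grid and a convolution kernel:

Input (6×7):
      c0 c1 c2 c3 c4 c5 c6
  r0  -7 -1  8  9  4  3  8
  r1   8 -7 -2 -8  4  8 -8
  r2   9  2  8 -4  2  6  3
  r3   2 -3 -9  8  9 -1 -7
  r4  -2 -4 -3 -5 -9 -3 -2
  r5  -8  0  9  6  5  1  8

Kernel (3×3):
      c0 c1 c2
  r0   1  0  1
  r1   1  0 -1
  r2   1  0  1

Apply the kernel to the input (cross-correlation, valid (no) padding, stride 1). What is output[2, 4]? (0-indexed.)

10

The receptive field on the input at this output position is [2 6 3 / 9 -1 -7 / -9 -3 -2]. Elementwise product with the kernel and sum: 2·1 + 3·1 + 9·1 + -7·-1 + -9·1 + -2·1.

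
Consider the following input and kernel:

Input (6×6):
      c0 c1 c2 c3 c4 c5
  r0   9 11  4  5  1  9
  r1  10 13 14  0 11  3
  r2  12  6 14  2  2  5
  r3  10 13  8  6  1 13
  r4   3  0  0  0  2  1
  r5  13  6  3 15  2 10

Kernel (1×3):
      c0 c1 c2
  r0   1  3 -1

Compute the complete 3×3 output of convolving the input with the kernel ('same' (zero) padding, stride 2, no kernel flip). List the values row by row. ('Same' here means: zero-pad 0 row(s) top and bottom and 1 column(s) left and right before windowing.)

16 18 -1
30 46 3
9 0 5

Output[0,0]: The receptive field on the zero-padded input at this output position is [0 9 11]. Elementwise product with the kernel and sum: 0·1 + 9·3 + 11·-1.
Output[0,1]: The receptive field on the zero-padded input at this output position is [11 4 5]. Elementwise product with the kernel and sum: 11·1 + 4·3 + 5·-1.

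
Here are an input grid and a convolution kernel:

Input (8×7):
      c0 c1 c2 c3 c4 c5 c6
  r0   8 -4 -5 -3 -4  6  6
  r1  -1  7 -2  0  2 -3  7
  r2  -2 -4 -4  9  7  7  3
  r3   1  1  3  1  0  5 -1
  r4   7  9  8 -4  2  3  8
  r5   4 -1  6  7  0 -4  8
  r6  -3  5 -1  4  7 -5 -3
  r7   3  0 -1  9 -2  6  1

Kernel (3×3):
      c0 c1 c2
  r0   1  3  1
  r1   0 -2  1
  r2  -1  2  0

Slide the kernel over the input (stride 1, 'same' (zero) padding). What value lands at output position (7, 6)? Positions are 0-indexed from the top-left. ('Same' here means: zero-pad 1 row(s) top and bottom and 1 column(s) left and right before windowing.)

The receptive field on the zero-padded input at this output position is [-5 -3 0 / 6 1 0 / 0 0 0]. Elementwise product with the kernel and sum: -5·1 + -3·3 + 0·1 + 1·-2 + 0·1 + 0·-1 + 0·2.

-16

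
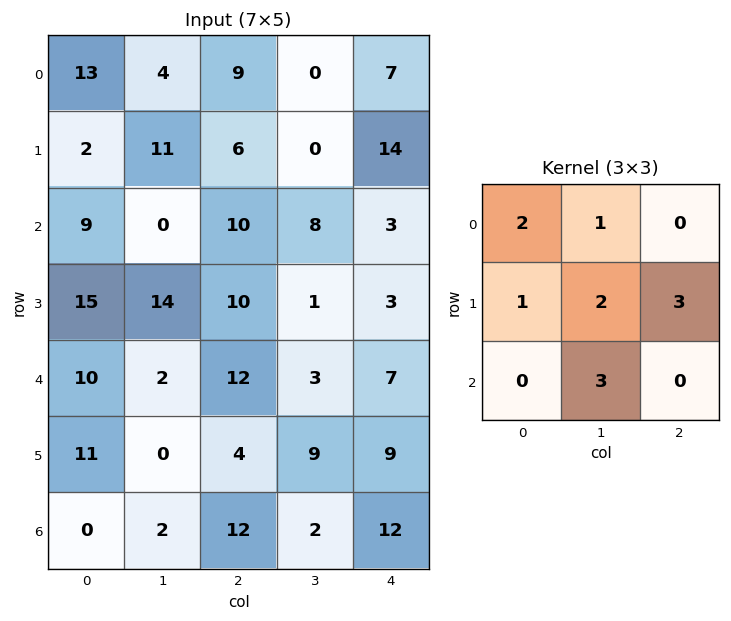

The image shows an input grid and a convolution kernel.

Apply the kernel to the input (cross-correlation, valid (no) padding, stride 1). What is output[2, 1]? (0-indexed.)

83

The receptive field on the input at this output position is [0 10 8 / 14 10 1 / 2 12 3]. Elementwise product with the kernel and sum: 0·2 + 10·1 + 14·1 + 10·2 + 1·3 + 12·3.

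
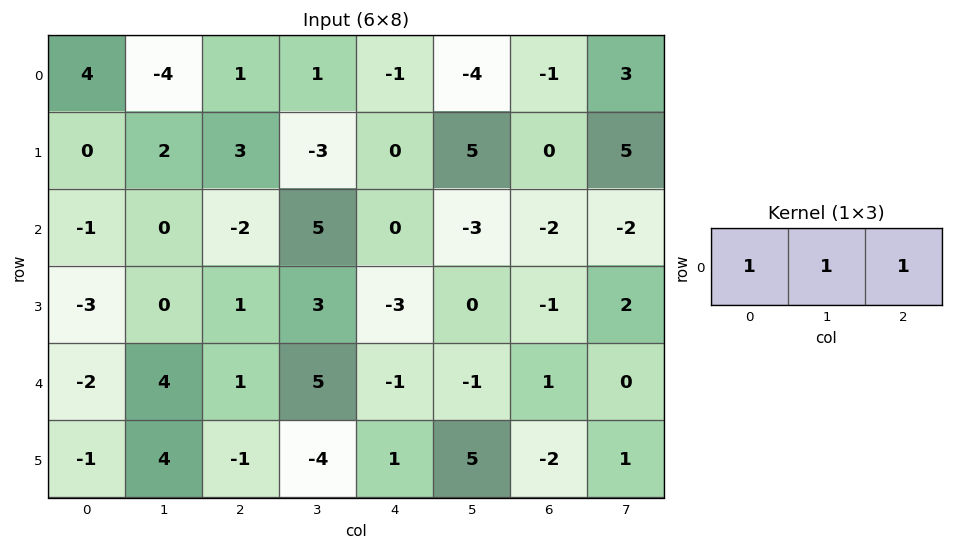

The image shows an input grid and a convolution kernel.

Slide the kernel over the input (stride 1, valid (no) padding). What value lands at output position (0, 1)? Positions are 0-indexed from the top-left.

-2

The receptive field on the input at this output position is [-4 1 1]. Elementwise product with the kernel and sum: -4·1 + 1·1 + 1·1.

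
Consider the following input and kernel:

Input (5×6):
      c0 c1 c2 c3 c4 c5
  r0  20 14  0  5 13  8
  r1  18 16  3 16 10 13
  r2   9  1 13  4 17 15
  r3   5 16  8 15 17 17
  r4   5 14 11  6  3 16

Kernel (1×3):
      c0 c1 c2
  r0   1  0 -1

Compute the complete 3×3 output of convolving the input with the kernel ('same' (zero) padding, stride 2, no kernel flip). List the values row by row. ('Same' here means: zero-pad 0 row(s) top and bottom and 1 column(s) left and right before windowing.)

Output[0,0]: The receptive field on the zero-padded input at this output position is [0 20 14]. Elementwise product with the kernel and sum: 0·1 + 14·-1.

-14 9 -3
-1 -3 -11
-14 8 -10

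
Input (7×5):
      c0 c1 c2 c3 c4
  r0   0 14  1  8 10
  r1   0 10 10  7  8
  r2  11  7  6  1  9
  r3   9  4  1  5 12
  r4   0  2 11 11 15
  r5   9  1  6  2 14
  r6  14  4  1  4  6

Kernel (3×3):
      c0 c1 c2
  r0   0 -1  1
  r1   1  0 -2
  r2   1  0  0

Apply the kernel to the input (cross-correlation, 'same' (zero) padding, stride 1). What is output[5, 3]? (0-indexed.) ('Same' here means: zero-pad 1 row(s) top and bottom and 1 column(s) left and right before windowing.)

The receptive field on the zero-padded input at this output position is [11 11 15 / 6 2 14 / 1 4 6]. Elementwise product with the kernel and sum: 11·-1 + 15·1 + 6·1 + 14·-2 + 1·1.

-17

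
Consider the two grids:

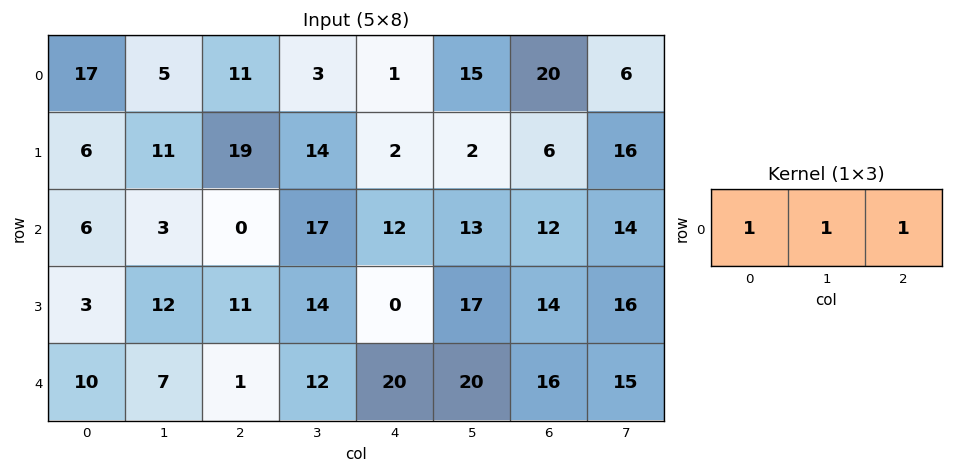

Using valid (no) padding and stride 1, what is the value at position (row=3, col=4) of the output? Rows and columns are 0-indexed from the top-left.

The receptive field on the input at this output position is [0 17 14]. Elementwise product with the kernel and sum: 0·1 + 17·1 + 14·1.

31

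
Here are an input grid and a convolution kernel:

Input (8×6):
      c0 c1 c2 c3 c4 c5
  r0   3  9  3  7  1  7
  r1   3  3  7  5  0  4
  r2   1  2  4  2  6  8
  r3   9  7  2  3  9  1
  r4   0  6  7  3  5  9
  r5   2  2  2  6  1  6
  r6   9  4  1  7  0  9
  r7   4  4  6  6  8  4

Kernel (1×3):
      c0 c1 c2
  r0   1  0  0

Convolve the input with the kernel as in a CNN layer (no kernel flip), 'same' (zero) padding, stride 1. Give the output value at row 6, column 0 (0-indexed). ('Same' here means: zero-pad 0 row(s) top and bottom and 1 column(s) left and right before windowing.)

0

The receptive field on the zero-padded input at this output position is [0 9 4]. Elementwise product with the kernel and sum: 0·1.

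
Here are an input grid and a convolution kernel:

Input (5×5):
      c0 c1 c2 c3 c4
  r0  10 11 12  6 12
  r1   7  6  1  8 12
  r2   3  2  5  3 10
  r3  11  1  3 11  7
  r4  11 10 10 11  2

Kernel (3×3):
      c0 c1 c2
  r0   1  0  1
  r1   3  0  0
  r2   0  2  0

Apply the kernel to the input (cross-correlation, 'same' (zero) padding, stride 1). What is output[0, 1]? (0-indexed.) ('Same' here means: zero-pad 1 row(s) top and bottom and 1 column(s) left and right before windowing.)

42

The receptive field on the zero-padded input at this output position is [0 0 0 / 10 11 12 / 7 6 1]. Elementwise product with the kernel and sum: 0·1 + 0·1 + 10·3 + 6·2.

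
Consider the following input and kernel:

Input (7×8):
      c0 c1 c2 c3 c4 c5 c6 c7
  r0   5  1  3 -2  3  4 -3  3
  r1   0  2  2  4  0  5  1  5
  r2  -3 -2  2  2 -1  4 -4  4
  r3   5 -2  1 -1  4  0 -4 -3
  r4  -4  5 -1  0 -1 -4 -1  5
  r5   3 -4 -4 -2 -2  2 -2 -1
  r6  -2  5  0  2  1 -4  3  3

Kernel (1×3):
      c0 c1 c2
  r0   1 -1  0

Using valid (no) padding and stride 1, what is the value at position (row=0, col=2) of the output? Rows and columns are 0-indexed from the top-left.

The receptive field on the input at this output position is [3 -2 3]. Elementwise product with the kernel and sum: 3·1 + -2·-1.

5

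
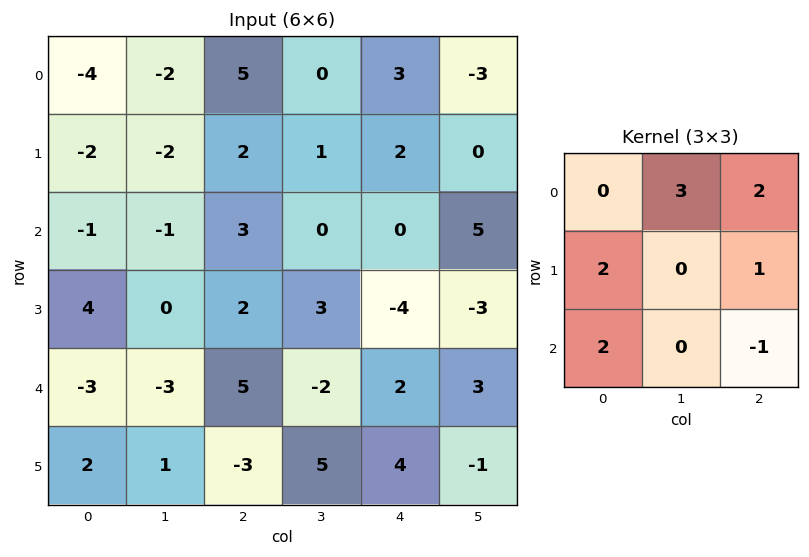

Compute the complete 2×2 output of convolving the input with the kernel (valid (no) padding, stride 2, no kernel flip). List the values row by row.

Output[0,0]: The receptive field on the input at this output position is [-4 -2 5 / -2 -2 2 / -1 -1 3]. Elementwise product with the kernel and sum: -2·3 + 5·2 + -2·2 + 2·1 + -1·2 + 3·-1.

-3 18
2 8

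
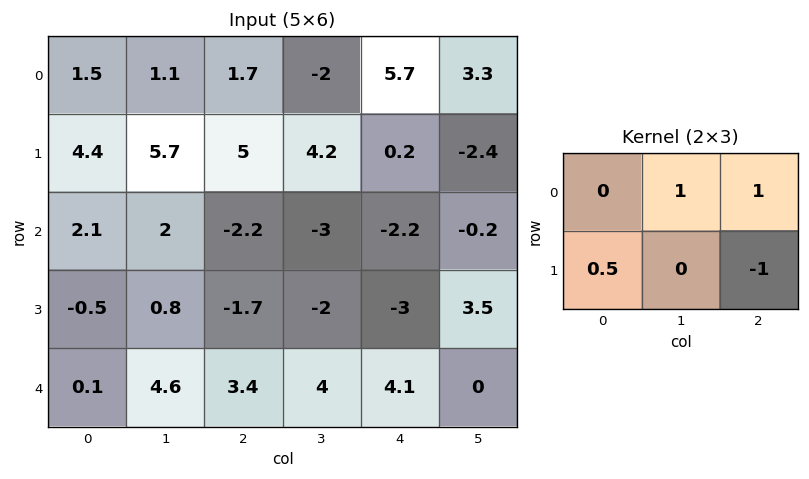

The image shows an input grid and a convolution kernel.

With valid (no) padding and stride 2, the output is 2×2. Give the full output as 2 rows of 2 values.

Output[0,0]: The receptive field on the input at this output position is [1.5 1.1 1.7 / 4.4 5.7 5]. Elementwise product with the kernel and sum: 1.1·1 + 1.7·1 + 4.4·0.5 + 5·-1.
Output[0,1]: The receptive field on the input at this output position is [1.7 -2 5.7 / 5 4.2 0.2]. Elementwise product with the kernel and sum: -2·1 + 5.7·1 + 5·0.5 + 0.2·-1.

0 6
1.25 -3.05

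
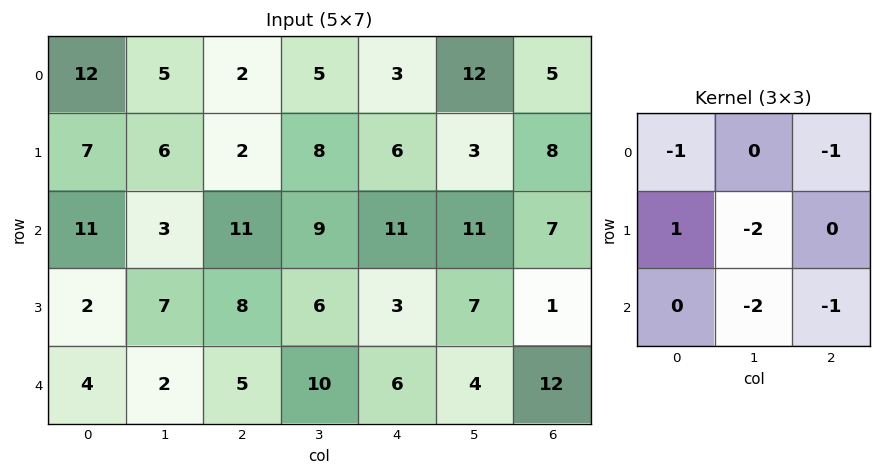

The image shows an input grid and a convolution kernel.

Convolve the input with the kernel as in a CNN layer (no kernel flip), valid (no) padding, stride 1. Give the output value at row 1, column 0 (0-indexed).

-26

The receptive field on the input at this output position is [7 6 2 / 11 3 11 / 2 7 8]. Elementwise product with the kernel and sum: 7·-1 + 2·-1 + 11·1 + 3·-2 + 7·-2 + 8·-1.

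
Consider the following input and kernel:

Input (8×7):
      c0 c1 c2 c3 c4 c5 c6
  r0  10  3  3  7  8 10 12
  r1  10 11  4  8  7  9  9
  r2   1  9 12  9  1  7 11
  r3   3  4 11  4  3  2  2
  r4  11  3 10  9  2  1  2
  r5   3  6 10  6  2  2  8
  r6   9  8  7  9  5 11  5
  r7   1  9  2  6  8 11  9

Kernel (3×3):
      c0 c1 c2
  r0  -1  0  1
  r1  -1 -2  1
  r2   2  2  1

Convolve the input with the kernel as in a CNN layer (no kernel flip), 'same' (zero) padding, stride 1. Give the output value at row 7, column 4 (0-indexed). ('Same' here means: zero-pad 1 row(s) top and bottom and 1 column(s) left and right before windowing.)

-9

The receptive field on the zero-padded input at this output position is [9 5 11 / 6 8 11 / 0 0 0]. Elementwise product with the kernel and sum: 9·-1 + 11·1 + 6·-1 + 8·-2 + 11·1 + 0·2 + 0·2 + 0·1.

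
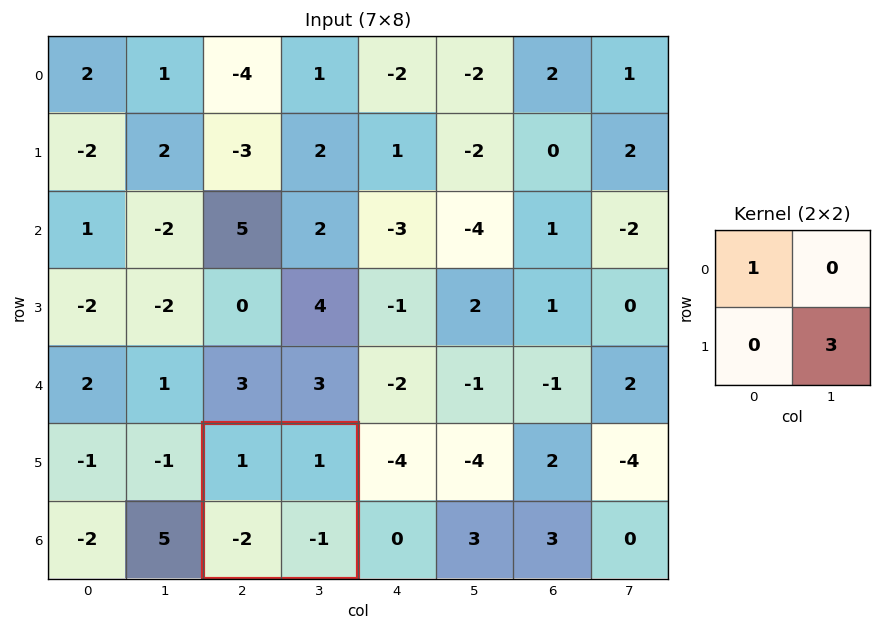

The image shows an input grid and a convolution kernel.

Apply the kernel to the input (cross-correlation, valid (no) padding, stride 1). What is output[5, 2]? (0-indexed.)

-2

The receptive field on the input at this output position is [1 1 / -2 -1]. Elementwise product with the kernel and sum: 1·1 + -1·3.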